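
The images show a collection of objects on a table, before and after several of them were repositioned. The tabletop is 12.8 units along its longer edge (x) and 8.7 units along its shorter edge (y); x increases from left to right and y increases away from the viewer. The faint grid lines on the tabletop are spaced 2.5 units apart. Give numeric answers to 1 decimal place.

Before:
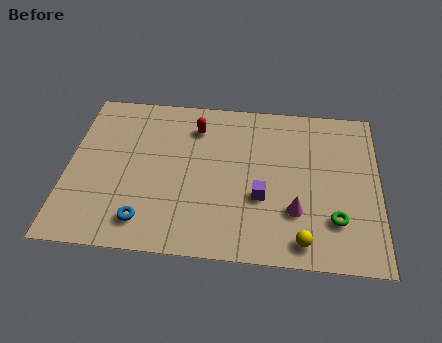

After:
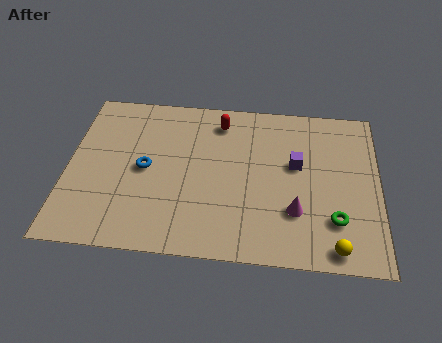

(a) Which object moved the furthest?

the blue torus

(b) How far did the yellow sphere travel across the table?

1.3

The yellow sphere moved from about (9.7, 1.1) to (11.0, 0.9), a distance of √(1.3² + 0.2²) ≈ 1.3.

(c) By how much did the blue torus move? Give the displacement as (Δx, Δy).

(-0.1, 2.8)

The blue torus was at about (3.3, 1.5) and moved to about (3.2, 4.3).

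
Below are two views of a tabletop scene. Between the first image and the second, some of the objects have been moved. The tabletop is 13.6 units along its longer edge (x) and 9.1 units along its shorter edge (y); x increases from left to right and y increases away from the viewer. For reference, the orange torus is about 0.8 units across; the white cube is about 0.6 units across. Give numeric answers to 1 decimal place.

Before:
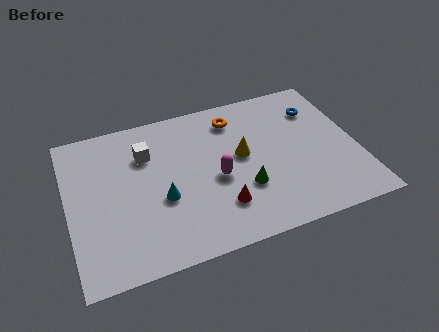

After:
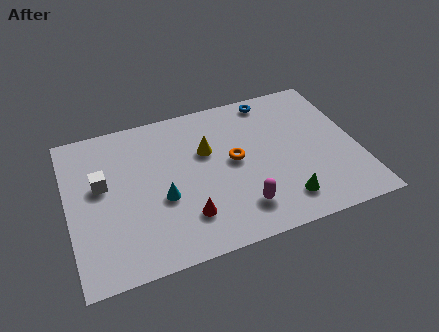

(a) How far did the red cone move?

1.6

From (6.9, 2.3) to (5.3, 2.2), the red cone covered √(1.6² + 0.1²) ≈ 1.6 units.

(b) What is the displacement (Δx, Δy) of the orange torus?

(-0.3, -2.6)

The orange torus was at about (8.1, 7.4) and moved to about (7.8, 4.8).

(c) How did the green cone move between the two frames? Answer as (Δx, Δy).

(1.7, -1.3)

The green cone was at about (8.1, 3.0) and moved to about (9.8, 1.7).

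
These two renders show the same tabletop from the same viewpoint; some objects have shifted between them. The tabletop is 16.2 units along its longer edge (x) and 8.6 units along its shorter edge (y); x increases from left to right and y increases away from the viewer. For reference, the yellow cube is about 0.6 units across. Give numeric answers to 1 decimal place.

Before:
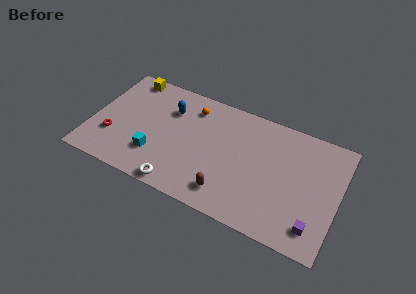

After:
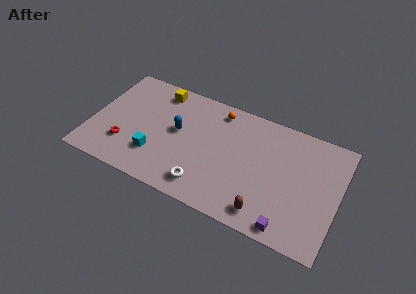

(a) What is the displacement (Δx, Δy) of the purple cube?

(-1.6, -0.7)

The purple cube was at about (14.9, 1.6) and moved to about (13.3, 0.9).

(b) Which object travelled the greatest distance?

the brown capsule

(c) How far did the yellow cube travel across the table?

2.1

The yellow cube was near (1.9, 7.7) before and (4.0, 7.4) after, so it travelled √(2.1² + 0.3²) ≈ 2.1 units.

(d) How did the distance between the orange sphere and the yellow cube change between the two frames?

-0.5

Before: roughly 4.5 units apart; after: 4.0. That's 0.5 units closer together.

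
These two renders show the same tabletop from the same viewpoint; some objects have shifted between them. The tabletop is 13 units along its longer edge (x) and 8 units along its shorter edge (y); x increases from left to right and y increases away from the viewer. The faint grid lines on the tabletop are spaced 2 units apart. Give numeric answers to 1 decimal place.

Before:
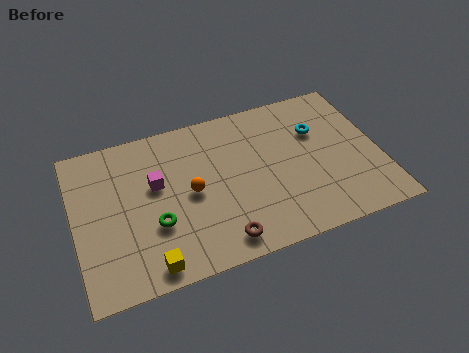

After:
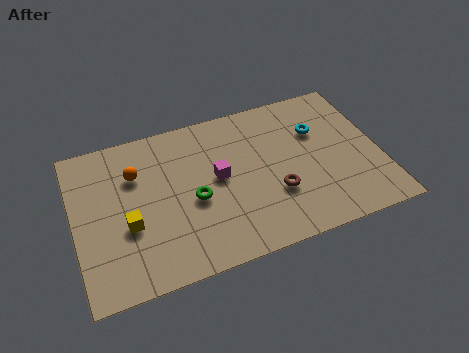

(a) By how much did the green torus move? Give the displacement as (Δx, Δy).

(1.7, 0.7)

The green torus was at about (3.3, 2.8) and moved to about (5.0, 3.5).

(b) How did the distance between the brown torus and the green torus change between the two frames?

+0.4

Before: roughly 3.1 units apart; after: 3.5. That's 0.4 units further apart.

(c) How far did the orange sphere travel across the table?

2.8

From (4.9, 3.9) to (2.7, 5.6), the orange sphere covered √(2.2² + 1.7²) ≈ 2.8 units.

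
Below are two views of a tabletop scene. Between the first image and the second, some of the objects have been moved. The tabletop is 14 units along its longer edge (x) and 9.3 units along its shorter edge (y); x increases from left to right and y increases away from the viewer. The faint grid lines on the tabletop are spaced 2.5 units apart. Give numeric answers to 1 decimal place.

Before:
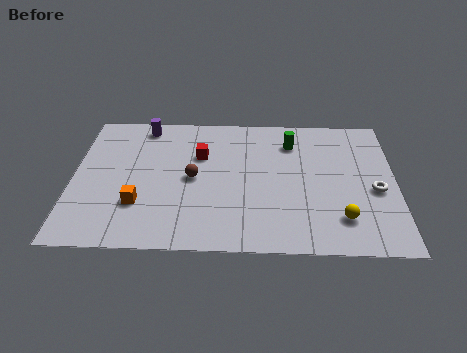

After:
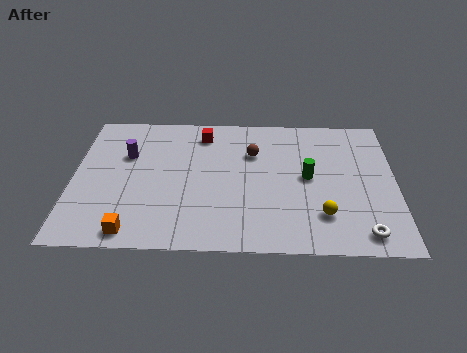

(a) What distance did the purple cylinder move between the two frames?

2.2

The purple cylinder moved from about (3.0, 8.2) to (2.3, 6.1), a distance of √(0.7² + 2.1²) ≈ 2.2.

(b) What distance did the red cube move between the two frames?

1.5

The red cube was near (5.5, 6.2) before and (5.6, 7.7) after, so it travelled √(0.1² + 1.5²) ≈ 1.5 units.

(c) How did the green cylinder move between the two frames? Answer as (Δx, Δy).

(0.7, -2.4)

The green cylinder was at about (9.5, 7.2) and moved to about (10.2, 4.8).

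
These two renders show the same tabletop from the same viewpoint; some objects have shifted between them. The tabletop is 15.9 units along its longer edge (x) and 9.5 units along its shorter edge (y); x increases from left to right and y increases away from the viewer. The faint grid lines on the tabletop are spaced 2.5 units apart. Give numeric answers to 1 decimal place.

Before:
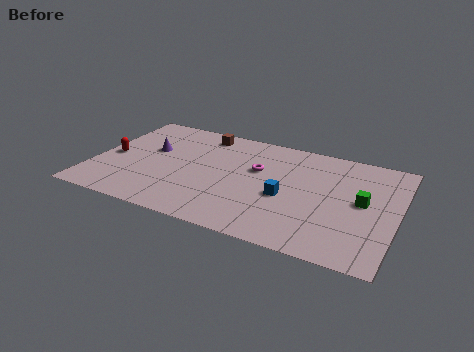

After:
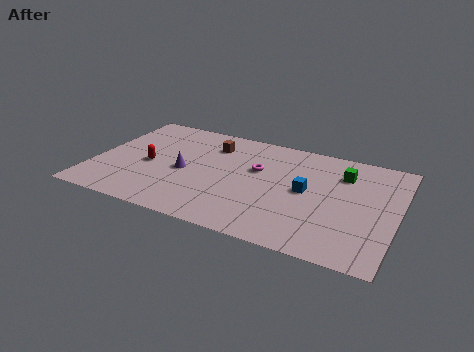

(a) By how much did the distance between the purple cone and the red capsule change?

-0.4

Before: roughly 2.3 units apart; after: 1.9. That's 0.4 units closer together.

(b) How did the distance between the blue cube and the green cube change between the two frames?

-1.2

The distance was about 4.0 in the first image and 2.8 in the second, so they moved 1.2 units closer together.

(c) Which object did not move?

the magenta torus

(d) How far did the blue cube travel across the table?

1.3

The blue cube was near (10.2, 4.0) before and (11.2, 4.9) after, so it travelled √(1.0² + 0.9²) ≈ 1.3 units.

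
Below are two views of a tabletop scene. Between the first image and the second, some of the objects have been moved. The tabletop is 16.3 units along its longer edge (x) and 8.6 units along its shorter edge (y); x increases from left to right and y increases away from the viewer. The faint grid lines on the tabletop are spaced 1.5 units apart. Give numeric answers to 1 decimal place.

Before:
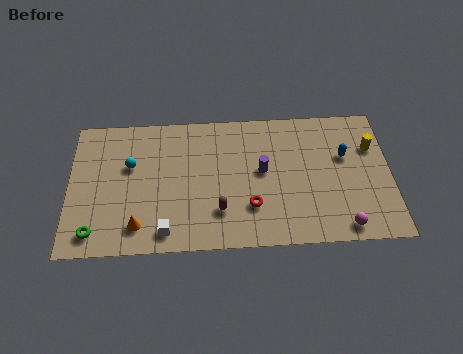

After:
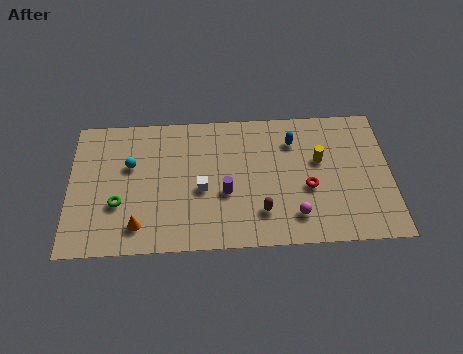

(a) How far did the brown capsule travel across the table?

2.1

The brown capsule moved from about (7.6, 2.3) to (9.7, 2.1), a distance of √(2.1² + 0.2²) ≈ 2.1.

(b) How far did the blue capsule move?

2.8

The blue capsule moved from about (14.0, 5.4) to (11.4, 6.5), a distance of √(2.6² + 1.1²) ≈ 2.8.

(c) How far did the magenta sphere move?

2.5

The magenta sphere moved from about (13.8, 1.0) to (11.4, 1.8), a distance of √(2.4² + 0.8²) ≈ 2.5.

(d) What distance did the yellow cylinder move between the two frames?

2.8

The yellow cylinder was near (15.4, 5.9) before and (12.7, 5.2) after, so it travelled √(2.7² + 0.7²) ≈ 2.8 units.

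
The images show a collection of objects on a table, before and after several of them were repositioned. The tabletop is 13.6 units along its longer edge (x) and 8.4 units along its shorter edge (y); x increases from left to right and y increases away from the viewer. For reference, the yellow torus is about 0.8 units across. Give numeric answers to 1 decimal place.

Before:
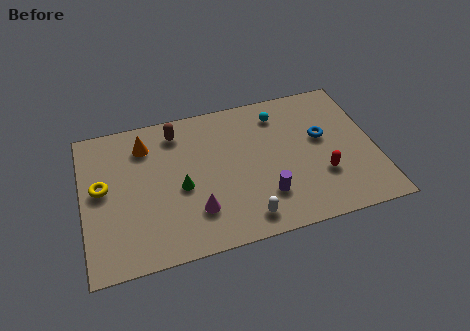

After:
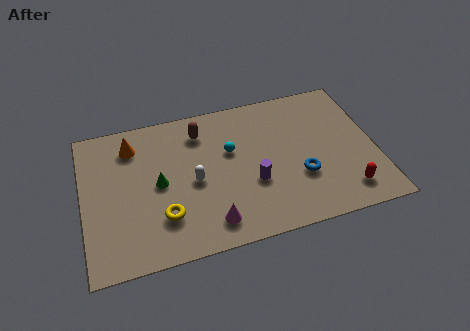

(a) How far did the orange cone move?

0.6

From (3.0, 6.6) to (2.4, 6.7), the orange cone covered √(0.6² + 0.1²) ≈ 0.6 units.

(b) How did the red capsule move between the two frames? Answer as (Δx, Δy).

(1.0, -1.2)

From the two frames, the red capsule sits at roughly (11.0, 2.7) before and (12.0, 1.5) after.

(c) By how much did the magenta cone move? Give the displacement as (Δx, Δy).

(0.6, -0.8)

From the two frames, the magenta cone sits at roughly (5.1, 2.2) before and (5.7, 1.4) after.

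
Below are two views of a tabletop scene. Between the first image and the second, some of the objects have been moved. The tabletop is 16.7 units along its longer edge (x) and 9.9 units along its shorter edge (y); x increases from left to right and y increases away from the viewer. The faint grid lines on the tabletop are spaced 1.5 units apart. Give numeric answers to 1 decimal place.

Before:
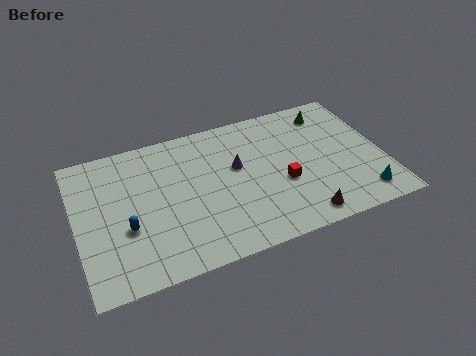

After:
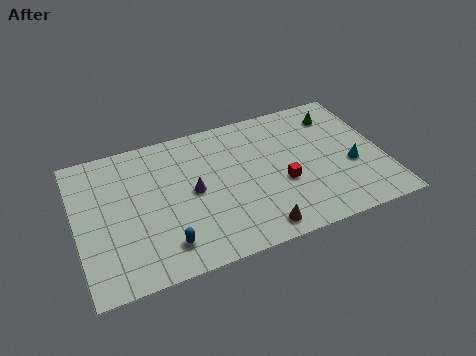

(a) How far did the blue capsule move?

2.6

The blue capsule moved from about (2.6, 3.7) to (4.5, 1.9), a distance of √(1.9² + 1.8²) ≈ 2.6.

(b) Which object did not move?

the red cube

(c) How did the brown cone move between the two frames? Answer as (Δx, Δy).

(-2.4, 0.0)

The brown cone started near (11.8, 1.2) and ended near (9.4, 1.2).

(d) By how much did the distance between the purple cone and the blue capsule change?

-3.0

The distance was about 6.6 in the first image and 3.6 in the second, so they moved 3.0 units closer together.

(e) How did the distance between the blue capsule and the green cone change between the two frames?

-0.7

They were about 12.4 units apart before and 11.7 after — 0.7 units closer together.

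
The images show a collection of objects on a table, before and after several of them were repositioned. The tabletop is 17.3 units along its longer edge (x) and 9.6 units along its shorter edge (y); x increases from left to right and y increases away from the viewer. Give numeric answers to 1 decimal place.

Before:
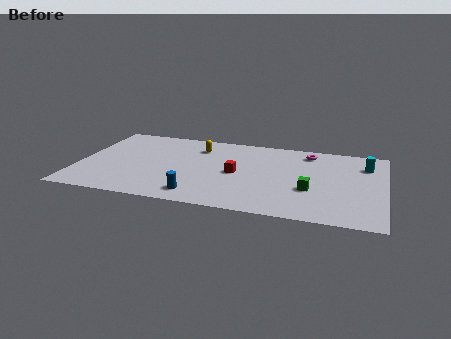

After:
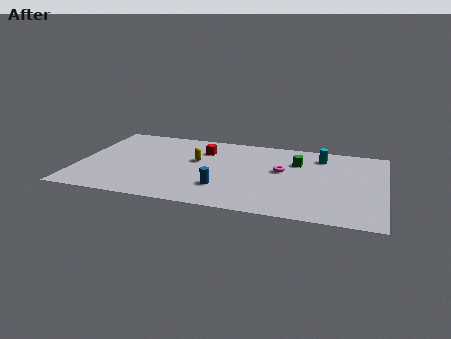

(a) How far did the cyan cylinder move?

2.7

The cyan cylinder moved from about (16.2, 7.2) to (13.6, 7.8), a distance of √(2.6² + 0.6²) ≈ 2.7.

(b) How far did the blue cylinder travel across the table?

1.7

The blue cylinder moved from about (7.0, 1.5) to (8.3, 2.6), a distance of √(1.3² + 1.1²) ≈ 1.7.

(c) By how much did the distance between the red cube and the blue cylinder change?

+1.0

They were about 3.7 units apart before and 4.7 after — 1.0 units further apart.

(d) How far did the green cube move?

3.4

The green cube was near (13.2, 3.5) before and (12.3, 6.8) after, so it travelled √(0.9² + 3.3²) ≈ 3.4 units.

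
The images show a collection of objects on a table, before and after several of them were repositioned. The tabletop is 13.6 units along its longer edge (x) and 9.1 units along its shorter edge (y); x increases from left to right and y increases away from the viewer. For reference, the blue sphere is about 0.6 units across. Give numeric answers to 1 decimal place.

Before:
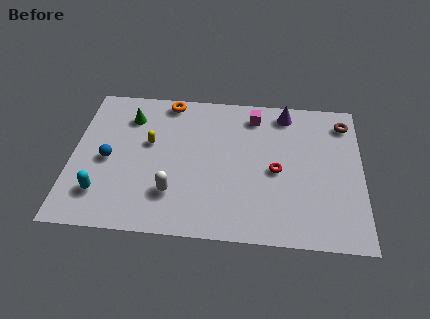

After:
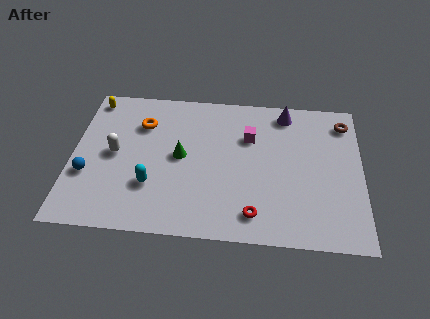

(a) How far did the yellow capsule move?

3.8

From (3.6, 5.4) to (0.8, 8.0), the yellow capsule covered √(2.8² + 2.6²) ≈ 3.8 units.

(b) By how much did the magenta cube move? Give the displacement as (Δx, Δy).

(-0.2, -1.4)

The magenta cube started near (8.5, 7.6) and ended near (8.3, 6.2).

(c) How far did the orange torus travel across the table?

2.0

The orange torus moved from about (4.4, 8.2) to (3.2, 6.6), a distance of √(1.2² + 1.6²) ≈ 2.0.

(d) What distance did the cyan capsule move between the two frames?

2.4

The cyan capsule was near (1.5, 2.1) before and (3.8, 2.8) after, so it travelled √(2.3² + 0.7²) ≈ 2.4 units.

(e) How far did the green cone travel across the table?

3.4

From (2.6, 7.0) to (5.1, 4.7), the green cone covered √(2.5² + 2.3²) ≈ 3.4 units.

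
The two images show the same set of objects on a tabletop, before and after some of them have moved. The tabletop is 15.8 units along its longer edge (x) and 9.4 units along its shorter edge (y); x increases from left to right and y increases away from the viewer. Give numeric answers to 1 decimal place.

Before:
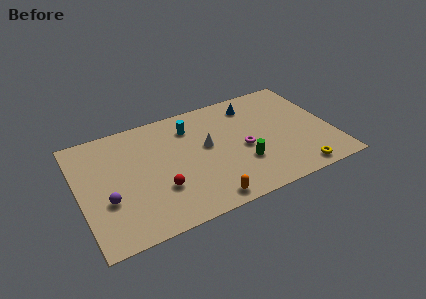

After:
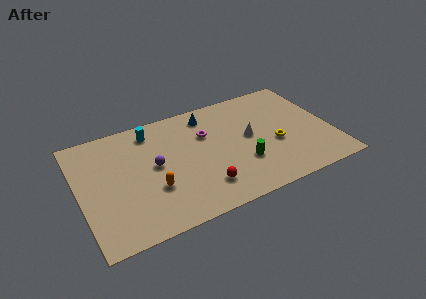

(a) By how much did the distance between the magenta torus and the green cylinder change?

+2.6

They were about 1.2 units apart before and 3.8 after — 2.6 units further apart.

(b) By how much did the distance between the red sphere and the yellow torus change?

-3.5

Before: roughly 8.6 units apart; after: 5.1. That's 3.5 units closer together.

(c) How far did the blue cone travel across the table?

2.8

The blue cone moved from about (11.2, 7.7) to (8.4, 7.9), a distance of √(2.8² + 0.2²) ≈ 2.8.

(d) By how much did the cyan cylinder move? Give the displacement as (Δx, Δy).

(-2.4, 0.6)

The cyan cylinder started near (7.2, 7.3) and ended near (4.8, 7.9).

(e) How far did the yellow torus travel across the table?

3.0

The yellow torus moved from about (13.2, 1.0) to (12.2, 3.8), a distance of √(1.0² + 2.8²) ≈ 3.0.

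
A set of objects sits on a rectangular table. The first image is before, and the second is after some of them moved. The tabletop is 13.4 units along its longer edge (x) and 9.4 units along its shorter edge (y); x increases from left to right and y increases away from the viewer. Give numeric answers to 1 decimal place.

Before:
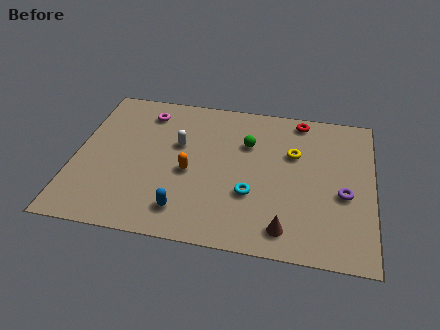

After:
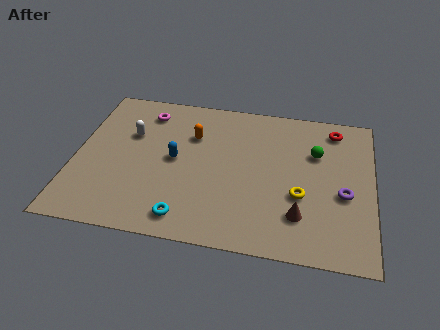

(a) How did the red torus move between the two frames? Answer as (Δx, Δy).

(1.6, -0.4)

From the two frames, the red torus sits at roughly (10.0, 8.4) before and (11.6, 8.0) after.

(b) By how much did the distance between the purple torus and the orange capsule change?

+0.5

The distance was about 6.9 in the first image and 7.4 in the second, so they moved 0.5 units further apart.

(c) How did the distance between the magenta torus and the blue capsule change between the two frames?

-3.1

They were about 6.4 units apart before and 3.3 after — 3.1 units closer together.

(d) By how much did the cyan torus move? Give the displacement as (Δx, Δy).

(-2.8, -1.9)

From the two frames, the cyan torus sits at roughly (8.0, 3.2) before and (5.2, 1.3) after.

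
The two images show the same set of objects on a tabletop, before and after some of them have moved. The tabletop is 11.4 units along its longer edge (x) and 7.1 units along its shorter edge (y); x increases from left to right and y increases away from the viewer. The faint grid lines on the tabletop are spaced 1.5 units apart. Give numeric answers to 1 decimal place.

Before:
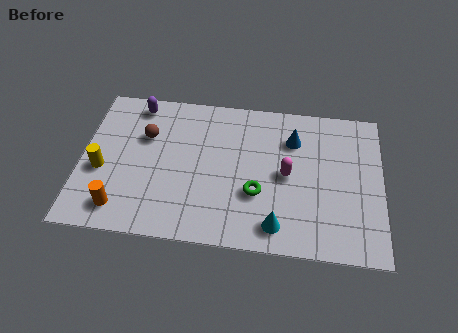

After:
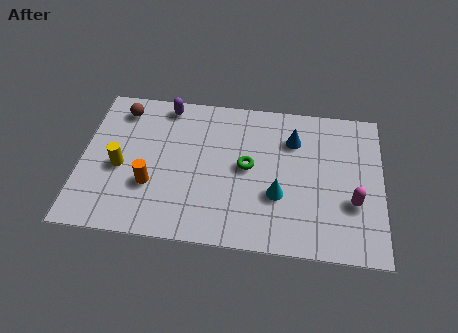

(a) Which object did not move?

the blue cone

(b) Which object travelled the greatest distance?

the magenta capsule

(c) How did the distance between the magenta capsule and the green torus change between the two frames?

+2.7

Before: roughly 1.5 units apart; after: 4.2. That's 2.7 units further apart.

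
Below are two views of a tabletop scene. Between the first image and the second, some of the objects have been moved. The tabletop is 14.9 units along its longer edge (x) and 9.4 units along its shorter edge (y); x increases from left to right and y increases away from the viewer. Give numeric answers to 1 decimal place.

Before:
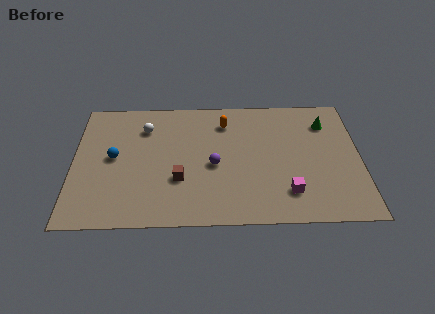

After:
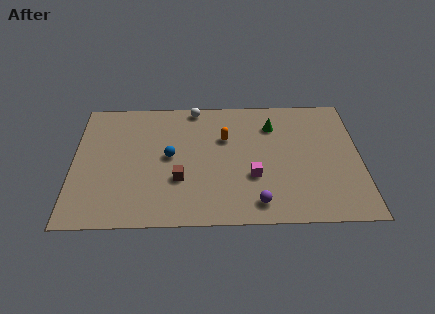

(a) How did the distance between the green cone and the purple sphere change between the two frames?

-0.8

Before: roughly 6.6 units apart; after: 5.8. That's 0.8 units closer together.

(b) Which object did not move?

the brown cube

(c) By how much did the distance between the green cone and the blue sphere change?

-5.5

The distance was about 11.3 in the first image and 5.8 in the second, so they moved 5.5 units closer together.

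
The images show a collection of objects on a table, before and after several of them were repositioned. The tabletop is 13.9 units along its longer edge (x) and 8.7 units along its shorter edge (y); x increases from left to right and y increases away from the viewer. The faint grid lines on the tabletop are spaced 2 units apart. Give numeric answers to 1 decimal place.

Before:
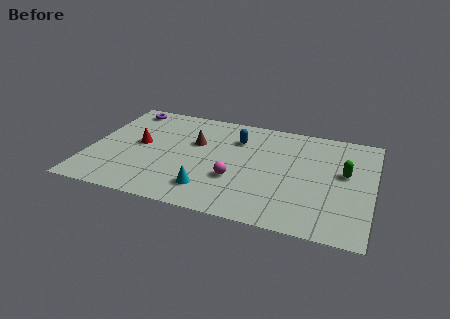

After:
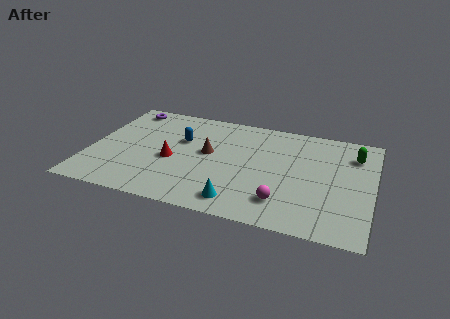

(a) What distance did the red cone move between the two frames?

1.9

The red cone was near (2.4, 4.6) before and (4.1, 3.7) after, so it travelled √(1.7² + 0.9²) ≈ 1.9 units.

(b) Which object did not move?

the purple torus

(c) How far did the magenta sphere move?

2.6

The magenta sphere was near (7.3, 3.0) before and (9.7, 1.9) after, so it travelled √(2.4² + 1.1²) ≈ 2.6 units.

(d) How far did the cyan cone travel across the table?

1.6

The cyan cone moved from about (6.1, 1.8) to (7.6, 1.3), a distance of √(1.5² + 0.5²) ≈ 1.6.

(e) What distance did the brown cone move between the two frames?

1.0

The brown cone moved from about (5.1, 5.5) to (5.8, 4.8), a distance of √(0.7² + 0.7²) ≈ 1.0.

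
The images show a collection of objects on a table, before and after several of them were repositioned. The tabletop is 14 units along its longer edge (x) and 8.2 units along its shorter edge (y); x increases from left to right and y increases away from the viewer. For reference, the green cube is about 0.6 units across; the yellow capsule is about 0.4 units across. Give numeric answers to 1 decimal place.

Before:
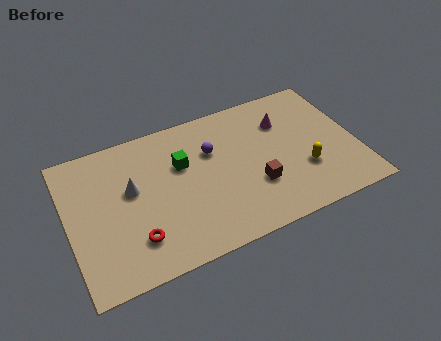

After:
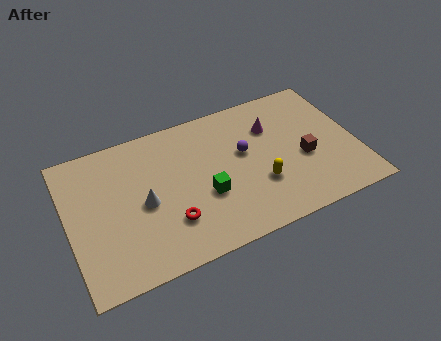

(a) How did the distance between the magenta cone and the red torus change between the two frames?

-2.2

Before: roughly 8.6 units apart; after: 6.4. That's 2.2 units closer together.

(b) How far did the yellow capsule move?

2.2

The yellow capsule was near (11.3, 2.7) before and (9.1, 2.7) after, so it travelled √(2.2² + 0.0²) ≈ 2.2 units.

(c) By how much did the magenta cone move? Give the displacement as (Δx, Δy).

(-0.6, -0.1)

From the two frames, the magenta cone sits at roughly (10.7, 5.9) before and (10.1, 5.8) after.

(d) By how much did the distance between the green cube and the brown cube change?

+0.7

Before: roughly 4.2 units apart; after: 4.9. That's 0.7 units further apart.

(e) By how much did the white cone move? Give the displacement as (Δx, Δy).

(0.5, -1.0)

From the two frames, the white cone sits at roughly (3.1, 4.8) before and (3.6, 3.8) after.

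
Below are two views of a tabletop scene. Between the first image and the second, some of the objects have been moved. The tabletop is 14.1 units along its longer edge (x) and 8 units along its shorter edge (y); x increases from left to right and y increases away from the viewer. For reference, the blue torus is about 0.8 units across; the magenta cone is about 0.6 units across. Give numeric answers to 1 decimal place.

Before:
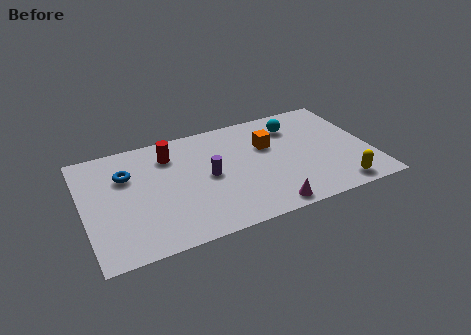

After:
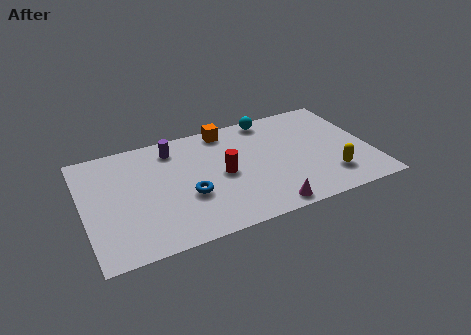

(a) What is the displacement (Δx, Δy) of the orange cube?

(-1.9, 1.9)

The orange cube started near (9.2, 5.2) and ended near (7.3, 7.1).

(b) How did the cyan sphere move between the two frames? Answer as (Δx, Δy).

(-1.1, 1.0)

The cyan sphere started near (10.6, 6.2) and ended near (9.5, 7.2).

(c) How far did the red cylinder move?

3.3

The red cylinder moved from about (4.4, 6.2) to (6.8, 3.9), a distance of √(2.4² + 2.3²) ≈ 3.3.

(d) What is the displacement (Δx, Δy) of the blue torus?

(2.8, -2.5)

From the two frames, the blue torus sits at roughly (2.2, 5.5) before and (5.0, 3.0) after.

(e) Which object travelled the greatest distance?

the blue torus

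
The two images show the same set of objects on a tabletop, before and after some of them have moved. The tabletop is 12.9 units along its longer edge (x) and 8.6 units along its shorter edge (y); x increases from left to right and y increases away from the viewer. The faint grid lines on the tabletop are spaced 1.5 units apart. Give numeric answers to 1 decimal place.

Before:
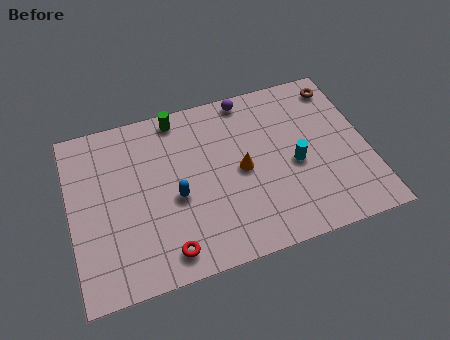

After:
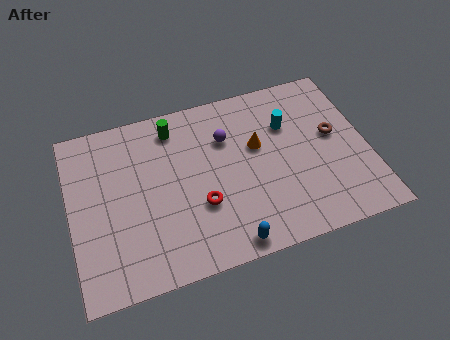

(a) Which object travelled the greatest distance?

the blue capsule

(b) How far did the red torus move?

2.4

The red torus moved from about (3.9, 1.2) to (5.5, 3.0), a distance of √(1.6² + 1.8²) ≈ 2.4.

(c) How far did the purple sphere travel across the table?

2.1

From (8.0, 7.8) to (6.9, 6.0), the purple sphere covered √(1.1² + 1.8²) ≈ 2.1 units.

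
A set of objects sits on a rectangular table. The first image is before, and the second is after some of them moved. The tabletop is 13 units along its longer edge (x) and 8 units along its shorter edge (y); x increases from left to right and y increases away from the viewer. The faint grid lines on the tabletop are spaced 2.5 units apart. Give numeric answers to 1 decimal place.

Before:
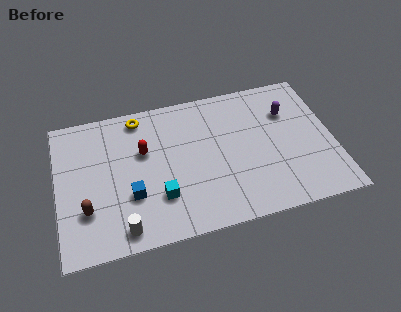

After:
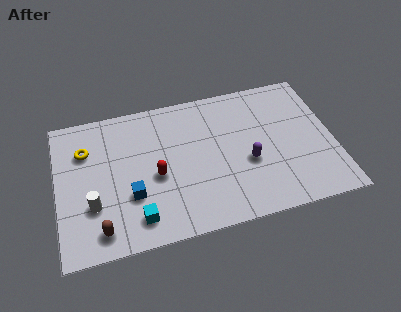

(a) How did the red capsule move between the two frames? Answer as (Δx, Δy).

(0.5, -1.5)

From the two frames, the red capsule sits at roughly (4.1, 5.0) before and (4.6, 3.5) after.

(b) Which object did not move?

the blue cube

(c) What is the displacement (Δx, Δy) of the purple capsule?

(-2.1, -2.4)

The purple capsule started near (11.0, 5.6) and ended near (8.9, 3.2).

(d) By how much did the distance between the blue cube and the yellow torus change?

-0.7

Before: roughly 4.3 units apart; after: 3.6. That's 0.7 units closer together.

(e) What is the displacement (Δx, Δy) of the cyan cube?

(-1.1, -0.9)

The cyan cube was at about (4.7, 2.3) and moved to about (3.6, 1.4).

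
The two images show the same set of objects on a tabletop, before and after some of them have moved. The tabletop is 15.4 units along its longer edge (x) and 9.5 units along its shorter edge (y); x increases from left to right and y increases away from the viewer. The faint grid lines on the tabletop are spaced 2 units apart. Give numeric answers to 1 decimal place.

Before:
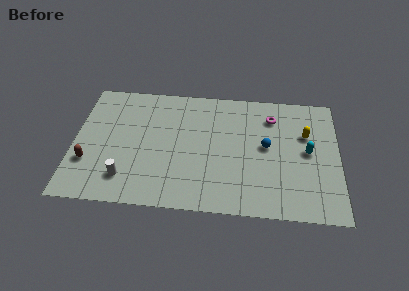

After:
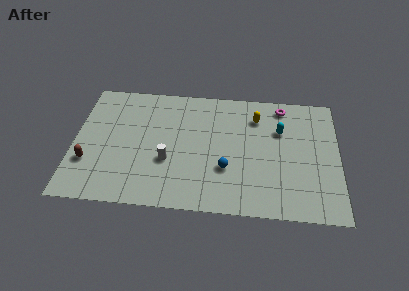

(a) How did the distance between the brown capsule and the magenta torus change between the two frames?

+0.9

The distance was about 11.5 in the first image and 12.4 in the second, so they moved 0.9 units further apart.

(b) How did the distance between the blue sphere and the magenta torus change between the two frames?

+3.7

Before: roughly 2.3 units apart; after: 6.0. That's 3.7 units further apart.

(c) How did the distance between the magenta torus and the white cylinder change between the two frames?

-1.8

They were about 10.0 units apart before and 8.2 after — 1.8 units closer together.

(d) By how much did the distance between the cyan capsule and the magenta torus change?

-1.4

They were about 3.3 units apart before and 1.9 after — 1.4 units closer together.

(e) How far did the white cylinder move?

2.8

The white cylinder was near (3.1, 2.0) before and (5.5, 3.5) after, so it travelled √(2.4² + 1.5²) ≈ 2.8 units.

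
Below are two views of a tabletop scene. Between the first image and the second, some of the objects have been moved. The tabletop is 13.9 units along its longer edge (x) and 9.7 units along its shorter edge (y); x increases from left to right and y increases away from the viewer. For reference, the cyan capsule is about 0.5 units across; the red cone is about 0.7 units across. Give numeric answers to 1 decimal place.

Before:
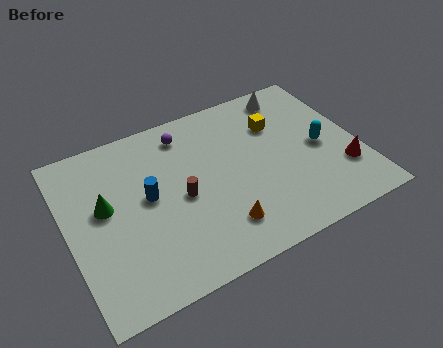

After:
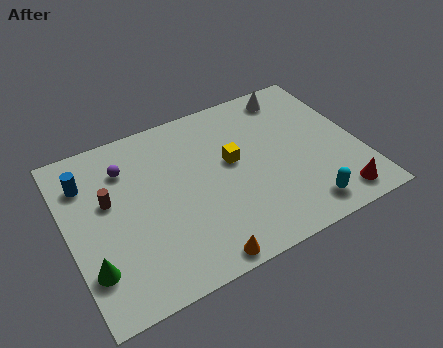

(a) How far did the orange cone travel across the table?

1.8

The orange cone was near (6.8, 2.1) before and (5.6, 0.8) after, so it travelled √(1.2² + 1.3²) ≈ 1.8 units.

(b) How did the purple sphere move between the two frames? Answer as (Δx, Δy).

(-3.0, -0.8)

The purple sphere was at about (6.0, 8.1) and moved to about (3.0, 7.3).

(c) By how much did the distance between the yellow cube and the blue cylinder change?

+0.3

The distance was about 6.7 in the first image and 7.0 in the second, so they moved 0.3 units further apart.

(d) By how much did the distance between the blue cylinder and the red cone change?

+3.3

They were about 9.4 units apart before and 12.7 after — 3.3 units further apart.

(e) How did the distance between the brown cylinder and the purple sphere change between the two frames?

-1.9

They were about 3.7 units apart before and 1.8 after — 1.9 units closer together.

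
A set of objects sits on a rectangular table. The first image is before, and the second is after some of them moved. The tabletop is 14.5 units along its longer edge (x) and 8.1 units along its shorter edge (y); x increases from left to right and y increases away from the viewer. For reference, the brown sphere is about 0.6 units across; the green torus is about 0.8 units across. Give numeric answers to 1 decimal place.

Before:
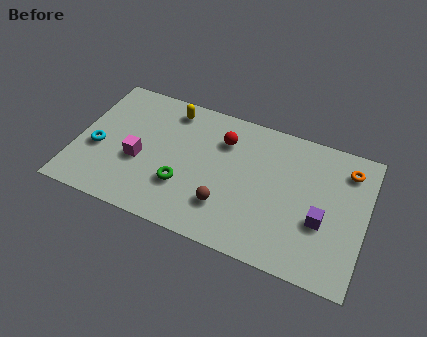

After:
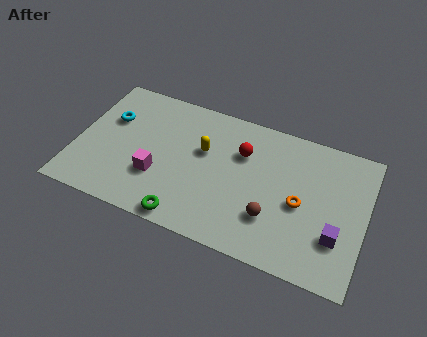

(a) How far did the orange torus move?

3.5

The orange torus was near (13.4, 6.5) before and (11.3, 3.7) after, so it travelled √(2.1² + 2.8²) ≈ 3.5 units.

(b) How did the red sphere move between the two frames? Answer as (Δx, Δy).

(1.0, -0.4)

From the two frames, the red sphere sits at roughly (7.2, 6.0) before and (8.2, 5.6) after.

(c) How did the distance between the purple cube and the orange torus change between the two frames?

-1.3

The distance was about 3.5 in the first image and 2.2 in the second, so they moved 1.3 units closer together.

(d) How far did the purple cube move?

1.0

From (12.4, 3.1) to (13.2, 2.5), the purple cube covered √(0.8² + 0.6²) ≈ 1.0 units.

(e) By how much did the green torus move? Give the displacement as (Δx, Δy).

(0.4, -1.8)

The green torus was at about (5.5, 2.6) and moved to about (5.9, 0.8).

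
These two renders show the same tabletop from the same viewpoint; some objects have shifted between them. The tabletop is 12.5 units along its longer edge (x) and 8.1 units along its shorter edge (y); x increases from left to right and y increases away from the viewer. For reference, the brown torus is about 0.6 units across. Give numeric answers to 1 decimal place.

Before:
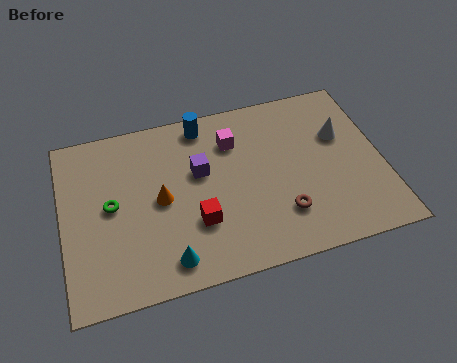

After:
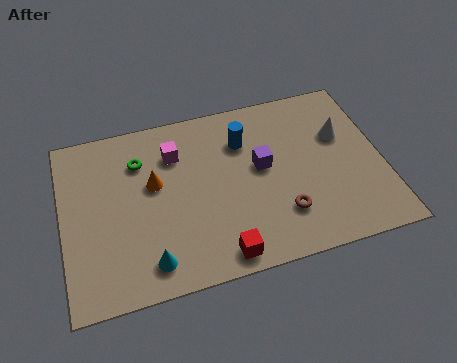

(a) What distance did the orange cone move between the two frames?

0.8

The orange cone moved from about (3.8, 4.0) to (3.6, 4.8), a distance of √(0.2² + 0.8²) ≈ 0.8.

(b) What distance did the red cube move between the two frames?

1.9

From (5.1, 2.6) to (5.9, 0.9), the red cube covered √(0.8² + 1.7²) ≈ 1.9 units.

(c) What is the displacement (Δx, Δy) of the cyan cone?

(-0.7, 0.1)

From the two frames, the cyan cone sits at roughly (3.9, 1.2) before and (3.2, 1.3) after.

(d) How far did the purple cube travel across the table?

2.4

The purple cube moved from about (5.4, 4.9) to (7.8, 4.5), a distance of √(2.4² + 0.4²) ≈ 2.4.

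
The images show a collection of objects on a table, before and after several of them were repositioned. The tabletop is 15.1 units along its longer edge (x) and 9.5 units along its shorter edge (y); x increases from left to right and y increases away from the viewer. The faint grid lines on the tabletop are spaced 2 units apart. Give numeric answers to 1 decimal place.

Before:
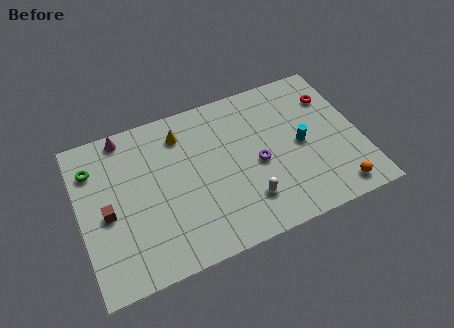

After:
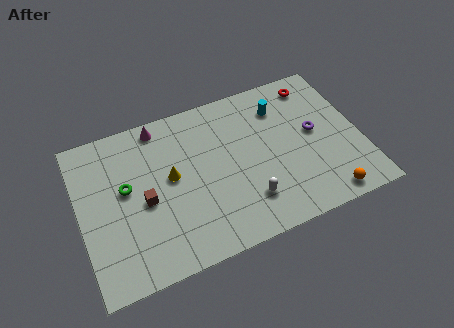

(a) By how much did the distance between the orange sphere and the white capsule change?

-0.5

The distance was about 4.8 in the first image and 4.3 in the second, so they moved 0.5 units closer together.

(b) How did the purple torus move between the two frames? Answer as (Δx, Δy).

(3.2, 0.8)

From the two frames, the purple torus sits at roughly (9.5, 4.3) before and (12.7, 5.1) after.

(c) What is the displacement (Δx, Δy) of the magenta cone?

(1.9, -0.1)

The magenta cone started near (2.7, 8.6) and ended near (4.6, 8.5).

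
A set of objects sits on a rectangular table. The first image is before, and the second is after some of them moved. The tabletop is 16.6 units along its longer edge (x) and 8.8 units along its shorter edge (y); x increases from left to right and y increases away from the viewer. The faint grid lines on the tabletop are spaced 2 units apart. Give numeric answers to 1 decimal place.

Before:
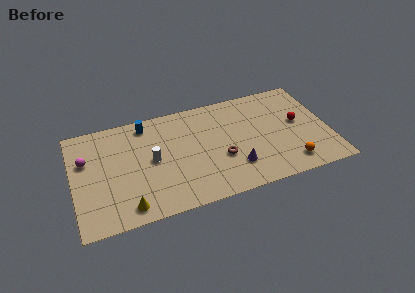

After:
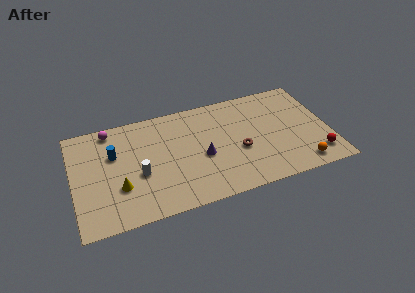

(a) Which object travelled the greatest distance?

the red sphere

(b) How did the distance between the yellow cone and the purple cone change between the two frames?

-1.6

The distance was about 7.1 in the first image and 5.5 in the second, so they moved 1.6 units closer together.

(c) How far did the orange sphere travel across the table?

0.8

The orange sphere moved from about (13.8, 1.5) to (14.5, 1.2), a distance of √(0.7² + 0.3²) ≈ 0.8.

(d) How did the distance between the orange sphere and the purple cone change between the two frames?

+3.1

Before: roughly 3.6 units apart; after: 6.7. That's 3.1 units further apart.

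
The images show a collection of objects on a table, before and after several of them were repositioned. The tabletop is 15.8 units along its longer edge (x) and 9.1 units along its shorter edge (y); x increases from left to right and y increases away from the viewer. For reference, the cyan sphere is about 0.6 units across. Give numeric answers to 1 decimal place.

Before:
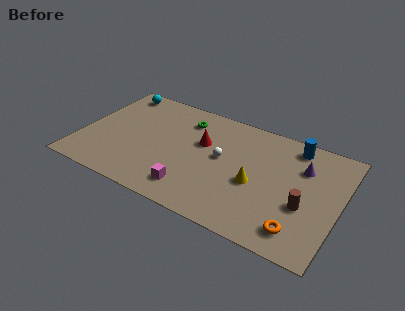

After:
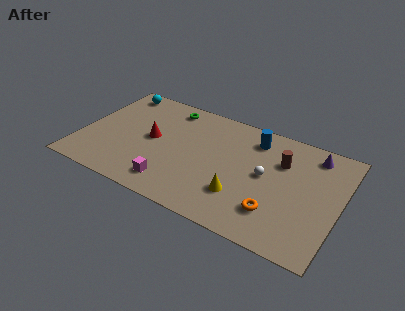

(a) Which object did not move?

the cyan sphere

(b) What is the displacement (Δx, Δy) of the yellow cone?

(-0.7, -1.3)

From the two frames, the yellow cone sits at roughly (10.8, 3.9) before and (10.1, 2.6) after.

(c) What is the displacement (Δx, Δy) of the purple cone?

(0.5, 1.3)

The purple cone started near (13.4, 6.4) and ended near (13.9, 7.7).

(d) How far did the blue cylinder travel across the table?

2.5

The blue cylinder was near (12.7, 7.9) before and (10.3, 7.4) after, so it travelled √(2.4² + 0.5²) ≈ 2.5 units.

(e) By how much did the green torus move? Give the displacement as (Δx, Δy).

(-1.1, 0.6)

From the two frames, the green torus sits at roughly (6.0, 7.2) before and (4.9, 7.8) after.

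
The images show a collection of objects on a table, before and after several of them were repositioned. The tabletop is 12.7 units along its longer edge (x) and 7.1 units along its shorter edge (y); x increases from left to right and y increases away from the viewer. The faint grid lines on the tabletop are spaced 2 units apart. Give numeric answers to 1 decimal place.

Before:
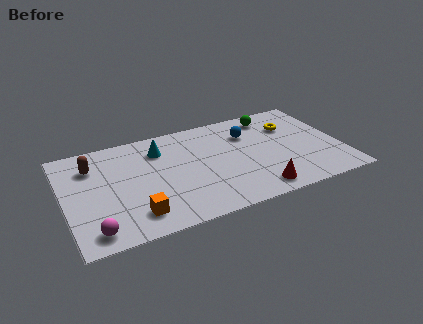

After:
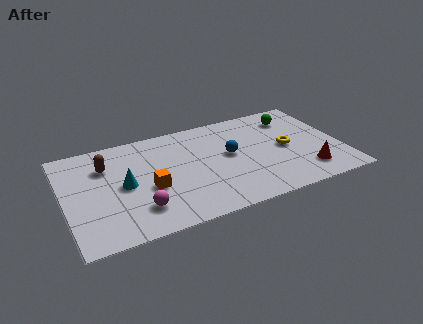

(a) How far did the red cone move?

2.5

The red cone was near (8.5, 1.0) before and (10.9, 1.5) after, so it travelled √(2.4² + 0.5²) ≈ 2.5 units.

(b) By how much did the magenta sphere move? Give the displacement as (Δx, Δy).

(2.1, 0.7)

The magenta sphere started near (1.1, 1.0) and ended near (3.2, 1.7).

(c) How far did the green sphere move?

1.1

From (9.8, 6.0) to (10.8, 5.6), the green sphere covered √(1.0² + 0.4²) ≈ 1.1 units.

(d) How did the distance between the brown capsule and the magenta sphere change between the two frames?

-0.7

Before: roughly 4.3 units apart; after: 3.6. That's 0.7 units closer together.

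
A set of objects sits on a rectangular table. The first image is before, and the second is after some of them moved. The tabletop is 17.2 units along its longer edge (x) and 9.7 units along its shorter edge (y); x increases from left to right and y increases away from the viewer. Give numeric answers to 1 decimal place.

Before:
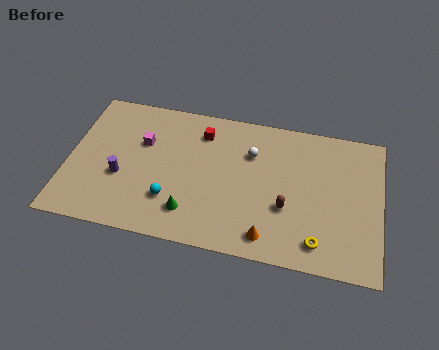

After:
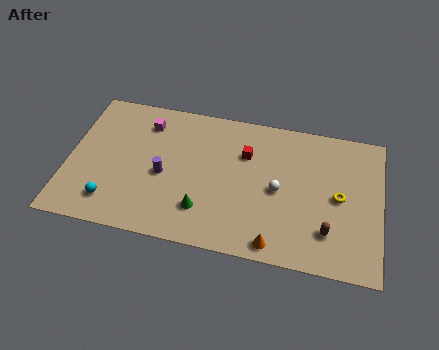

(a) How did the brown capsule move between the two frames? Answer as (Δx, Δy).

(2.3, -1.1)

The brown capsule was at about (12.1, 3.5) and moved to about (14.4, 2.4).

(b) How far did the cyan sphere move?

3.3

From (5.8, 2.7) to (2.6, 1.9), the cyan sphere covered √(3.2² + 0.8²) ≈ 3.3 units.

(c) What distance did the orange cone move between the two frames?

0.6

The orange cone moved from about (11.2, 1.4) to (11.6, 1.0), a distance of √(0.4² + 0.4²) ≈ 0.6.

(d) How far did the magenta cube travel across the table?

1.4

The magenta cube moved from about (4.0, 6.3) to (4.1, 7.7), a distance of √(0.1² + 1.4²) ≈ 1.4.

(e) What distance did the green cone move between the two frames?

0.8

From (6.9, 2.1) to (7.6, 2.4), the green cone covered √(0.7² + 0.3²) ≈ 0.8 units.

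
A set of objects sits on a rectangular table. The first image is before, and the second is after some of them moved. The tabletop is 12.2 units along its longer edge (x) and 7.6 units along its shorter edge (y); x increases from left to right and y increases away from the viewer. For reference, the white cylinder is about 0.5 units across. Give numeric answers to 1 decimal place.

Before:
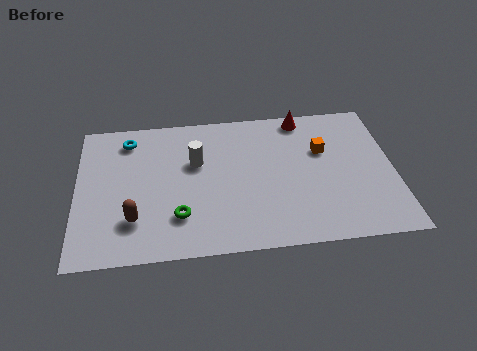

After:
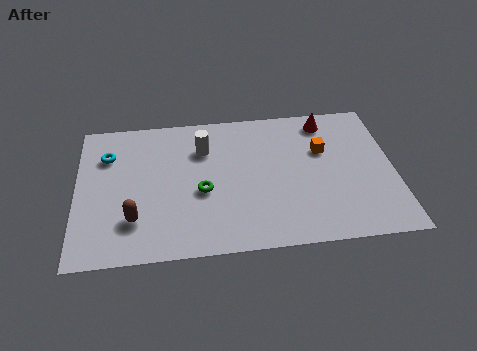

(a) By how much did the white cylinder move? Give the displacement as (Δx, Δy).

(0.3, 0.7)

The white cylinder was at about (4.6, 4.8) and moved to about (4.9, 5.5).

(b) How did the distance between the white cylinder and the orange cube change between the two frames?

-0.3

The distance was about 4.9 in the first image and 4.6 in the second, so they moved 0.3 units closer together.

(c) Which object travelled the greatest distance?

the green torus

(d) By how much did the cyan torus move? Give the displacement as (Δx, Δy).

(-0.8, -0.8)

The cyan torus started near (2.0, 6.3) and ended near (1.2, 5.5).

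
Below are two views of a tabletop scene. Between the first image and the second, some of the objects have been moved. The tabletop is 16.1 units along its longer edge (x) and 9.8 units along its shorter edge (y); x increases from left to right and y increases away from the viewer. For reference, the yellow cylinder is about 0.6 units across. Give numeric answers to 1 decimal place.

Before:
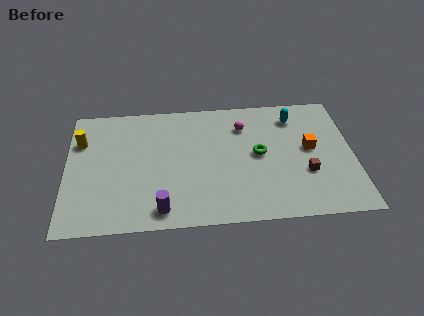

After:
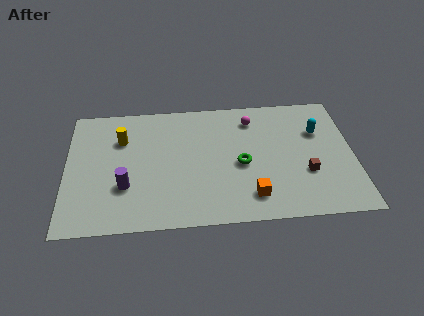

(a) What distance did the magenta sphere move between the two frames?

0.7

The magenta sphere was near (10.0, 7.4) before and (10.5, 7.9) after, so it travelled √(0.5² + 0.5²) ≈ 0.7 units.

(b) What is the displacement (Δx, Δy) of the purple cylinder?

(-2.0, 1.9)

From the two frames, the purple cylinder sits at roughly (5.3, 1.3) before and (3.3, 3.2) after.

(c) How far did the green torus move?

1.2

The green torus moved from about (10.8, 5.1) to (9.8, 4.4), a distance of √(1.0² + 0.7²) ≈ 1.2.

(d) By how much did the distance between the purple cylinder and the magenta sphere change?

+0.9

They were about 7.7 units apart before and 8.6 after — 0.9 units further apart.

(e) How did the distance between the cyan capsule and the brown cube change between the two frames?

-1.2

They were about 4.5 units apart before and 3.3 after — 1.2 units closer together.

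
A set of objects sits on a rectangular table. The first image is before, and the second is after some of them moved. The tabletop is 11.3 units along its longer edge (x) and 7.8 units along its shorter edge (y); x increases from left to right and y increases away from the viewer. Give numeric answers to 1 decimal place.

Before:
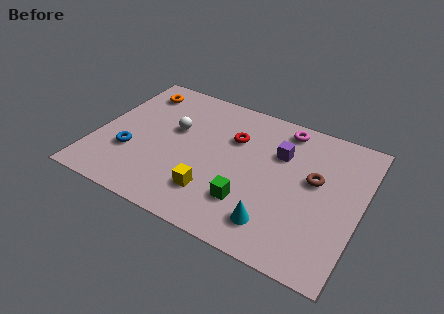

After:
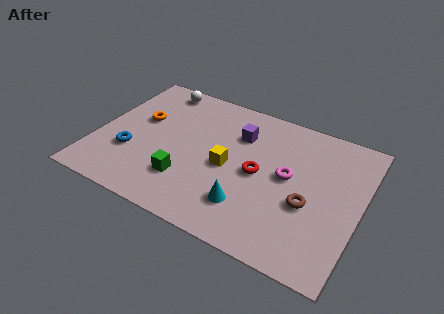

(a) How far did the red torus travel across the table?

2.0

The red torus moved from about (5.7, 5.3) to (7.0, 3.8), a distance of √(1.3² + 1.5²) ≈ 2.0.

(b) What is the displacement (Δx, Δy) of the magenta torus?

(0.5, -2.6)

The magenta torus started near (7.7, 6.8) and ended near (8.2, 4.2).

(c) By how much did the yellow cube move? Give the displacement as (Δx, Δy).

(0.4, 1.7)

The yellow cube was at about (5.3, 1.9) and moved to about (5.7, 3.6).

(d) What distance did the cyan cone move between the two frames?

1.3

The cyan cone moved from about (8.0, 1.5) to (6.8, 1.9), a distance of √(1.2² + 0.4²) ≈ 1.3.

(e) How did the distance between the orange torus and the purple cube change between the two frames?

-2.2

Before: roughly 6.5 units apart; after: 4.3. That's 2.2 units closer together.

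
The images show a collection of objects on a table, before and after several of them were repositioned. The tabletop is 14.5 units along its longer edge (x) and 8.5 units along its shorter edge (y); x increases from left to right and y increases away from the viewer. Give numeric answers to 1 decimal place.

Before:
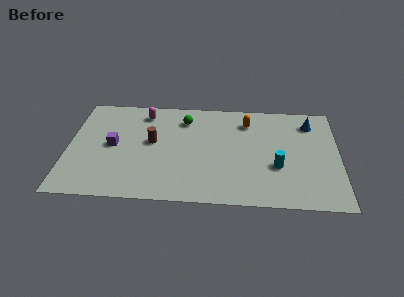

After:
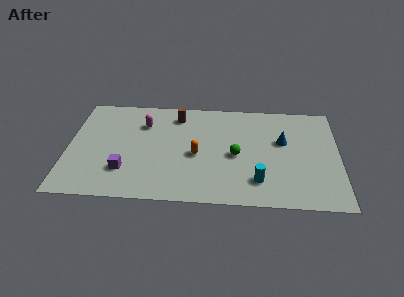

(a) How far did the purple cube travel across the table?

2.1

The purple cube moved from about (2.4, 4.3) to (3.1, 2.3), a distance of √(0.7² + 2.0²) ≈ 2.1.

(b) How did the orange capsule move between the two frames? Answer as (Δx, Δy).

(-2.7, -2.9)

From the two frames, the orange capsule sits at roughly (9.6, 6.7) before and (6.9, 3.8) after.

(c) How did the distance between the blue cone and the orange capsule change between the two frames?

+1.4

The distance was about 3.4 in the first image and 4.8 in the second, so they moved 1.4 units further apart.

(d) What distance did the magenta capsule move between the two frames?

0.9

From (4.0, 7.1) to (4.0, 6.2), the magenta capsule covered √(0.0² + 0.9²) ≈ 0.9 units.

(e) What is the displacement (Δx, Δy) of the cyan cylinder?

(-1.0, -1.2)

From the two frames, the cyan cylinder sits at roughly (11.2, 3.1) before and (10.2, 1.9) after.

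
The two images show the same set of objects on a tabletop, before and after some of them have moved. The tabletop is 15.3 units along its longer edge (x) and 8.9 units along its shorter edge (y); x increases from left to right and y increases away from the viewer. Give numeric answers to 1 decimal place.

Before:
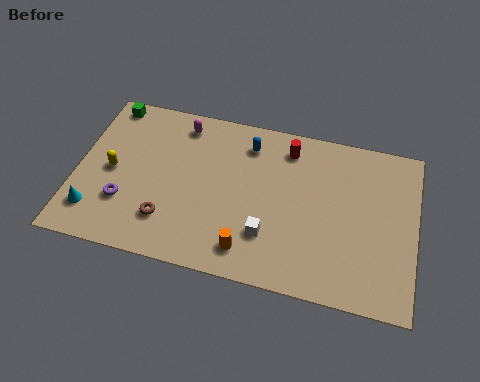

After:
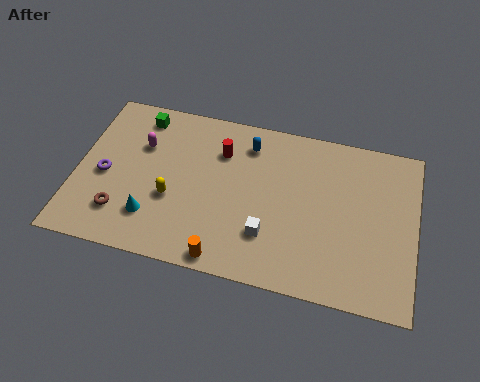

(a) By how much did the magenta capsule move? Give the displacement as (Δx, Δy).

(-1.7, -1.6)

The magenta capsule was at about (4.5, 7.6) and moved to about (2.8, 6.0).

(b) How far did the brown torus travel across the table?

2.1

The brown torus moved from about (4.3, 2.2) to (2.2, 2.1), a distance of √(2.1² + 0.1²) ≈ 2.1.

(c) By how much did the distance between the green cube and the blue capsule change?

-1.5

The distance was about 6.5 in the first image and 5.0 in the second, so they moved 1.5 units closer together.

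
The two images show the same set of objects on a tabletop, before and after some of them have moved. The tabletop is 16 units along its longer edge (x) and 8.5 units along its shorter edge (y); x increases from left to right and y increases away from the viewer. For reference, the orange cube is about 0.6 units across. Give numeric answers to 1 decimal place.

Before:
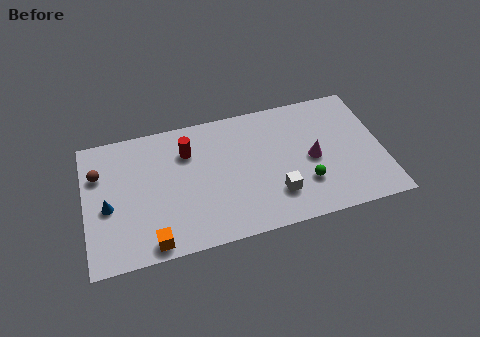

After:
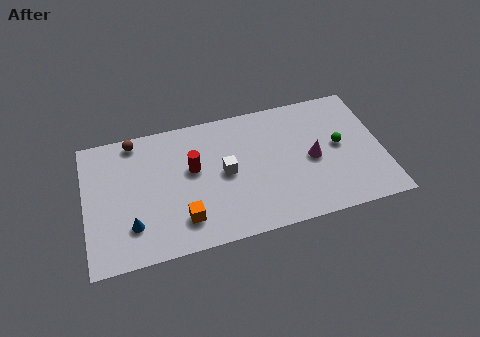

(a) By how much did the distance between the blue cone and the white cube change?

-3.5

They were about 9.0 units apart before and 5.5 after — 3.5 units closer together.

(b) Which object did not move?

the magenta cone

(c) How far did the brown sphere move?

2.6

From (0.8, 5.9) to (2.8, 7.6), the brown sphere covered √(2.0² + 1.7²) ≈ 2.6 units.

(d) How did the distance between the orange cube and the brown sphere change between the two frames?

+0.5

Before: roughly 5.6 units apart; after: 6.1. That's 0.5 units further apart.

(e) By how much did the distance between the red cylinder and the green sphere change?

+0.8

They were about 7.1 units apart before and 7.9 after — 0.8 units further apart.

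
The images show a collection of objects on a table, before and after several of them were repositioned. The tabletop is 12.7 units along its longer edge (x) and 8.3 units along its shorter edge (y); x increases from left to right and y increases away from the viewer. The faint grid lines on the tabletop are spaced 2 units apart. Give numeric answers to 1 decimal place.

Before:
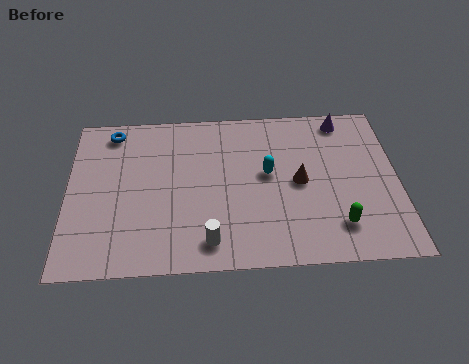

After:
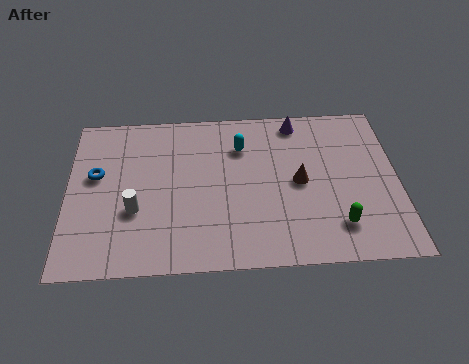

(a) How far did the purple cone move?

1.8

From (10.7, 7.3) to (8.9, 7.3), the purple cone covered √(1.8² + 0.0²) ≈ 1.8 units.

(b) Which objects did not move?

the green capsule and the brown cone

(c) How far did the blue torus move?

2.4

The blue torus was near (1.7, 7.2) before and (1.1, 4.9) after, so it travelled √(0.6² + 2.3²) ≈ 2.4 units.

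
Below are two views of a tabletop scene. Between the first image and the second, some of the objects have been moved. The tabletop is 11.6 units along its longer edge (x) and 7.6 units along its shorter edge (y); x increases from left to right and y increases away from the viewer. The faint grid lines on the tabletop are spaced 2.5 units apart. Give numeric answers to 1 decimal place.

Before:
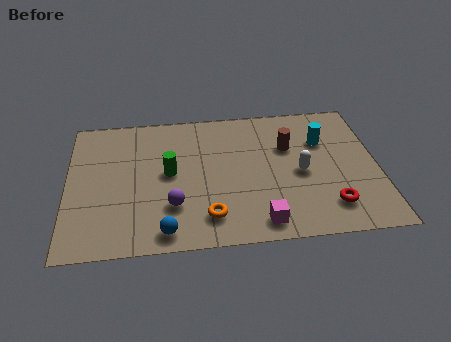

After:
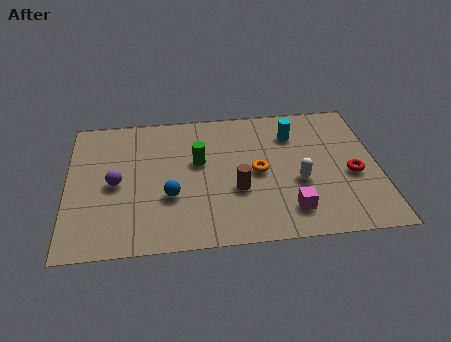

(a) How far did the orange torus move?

2.9

From (5.2, 1.5) to (7.1, 3.7), the orange torus covered √(1.9² + 2.2²) ≈ 2.9 units.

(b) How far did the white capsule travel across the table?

0.5

The white capsule was near (8.7, 3.5) before and (8.6, 3.0) after, so it travelled √(0.1² + 0.5²) ≈ 0.5 units.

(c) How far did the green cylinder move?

1.2

From (3.8, 4.0) to (4.9, 4.5), the green cylinder covered √(1.1² + 0.5²) ≈ 1.2 units.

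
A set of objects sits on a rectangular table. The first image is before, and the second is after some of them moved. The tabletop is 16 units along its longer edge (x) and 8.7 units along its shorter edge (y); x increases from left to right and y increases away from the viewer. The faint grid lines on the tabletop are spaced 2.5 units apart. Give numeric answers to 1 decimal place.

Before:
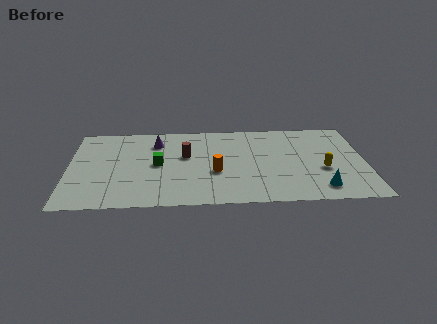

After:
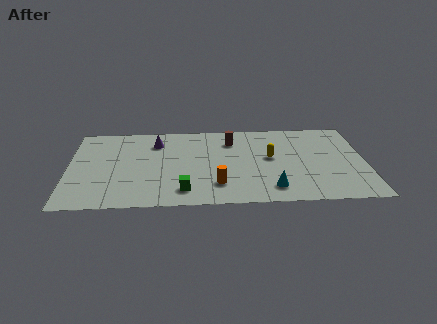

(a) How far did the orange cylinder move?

1.3

The orange cylinder moved from about (7.9, 3.4) to (8.0, 2.1), a distance of √(0.1² + 1.3²) ≈ 1.3.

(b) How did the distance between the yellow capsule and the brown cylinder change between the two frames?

-4.8

They were about 7.6 units apart before and 2.8 after — 4.8 units closer together.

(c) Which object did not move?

the purple cone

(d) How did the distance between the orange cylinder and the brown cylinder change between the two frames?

+2.3

They were about 2.4 units apart before and 4.7 after — 2.3 units further apart.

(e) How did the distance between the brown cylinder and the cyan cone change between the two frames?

-2.6

They were about 8.1 units apart before and 5.5 after — 2.6 units closer together.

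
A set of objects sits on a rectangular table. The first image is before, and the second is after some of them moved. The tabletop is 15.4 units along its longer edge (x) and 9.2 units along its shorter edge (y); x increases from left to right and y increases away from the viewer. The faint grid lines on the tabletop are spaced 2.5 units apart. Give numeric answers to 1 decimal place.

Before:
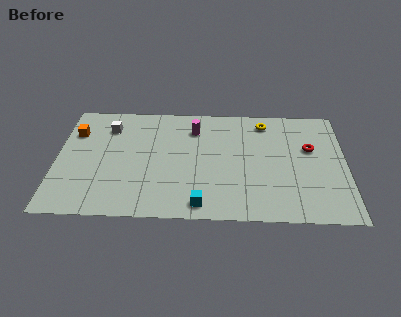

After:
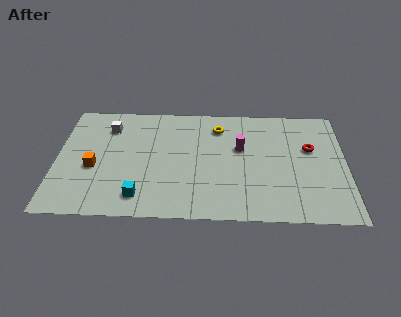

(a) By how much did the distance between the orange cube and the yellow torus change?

-2.8

They were about 10.3 units apart before and 7.5 after — 2.8 units closer together.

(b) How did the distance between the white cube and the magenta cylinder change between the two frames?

+2.7

The distance was about 4.6 in the first image and 7.3 in the second, so they moved 2.7 units further apart.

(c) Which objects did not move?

the red torus and the white cube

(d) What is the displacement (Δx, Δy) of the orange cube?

(1.1, -2.8)

From the two frames, the orange cube sits at roughly (0.9, 6.6) before and (2.0, 3.8) after.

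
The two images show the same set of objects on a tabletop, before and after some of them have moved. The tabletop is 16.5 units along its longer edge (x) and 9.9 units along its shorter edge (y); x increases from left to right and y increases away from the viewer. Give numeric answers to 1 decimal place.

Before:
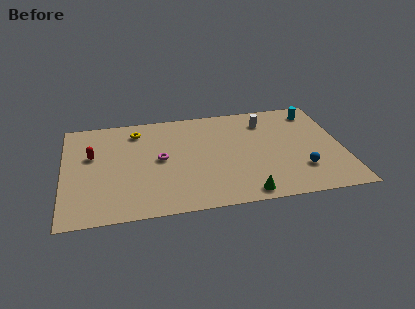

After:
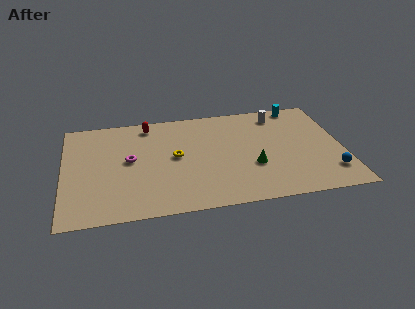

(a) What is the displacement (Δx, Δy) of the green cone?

(0.6, 2.5)

The green cone started near (10.5, 1.0) and ended near (11.1, 3.5).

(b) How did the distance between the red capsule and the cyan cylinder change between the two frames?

-4.5

They were about 13.6 units apart before and 9.1 after — 4.5 units closer together.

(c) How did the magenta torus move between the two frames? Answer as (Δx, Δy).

(-1.8, 0.2)

The magenta torus started near (5.7, 5.1) and ended near (3.9, 5.3).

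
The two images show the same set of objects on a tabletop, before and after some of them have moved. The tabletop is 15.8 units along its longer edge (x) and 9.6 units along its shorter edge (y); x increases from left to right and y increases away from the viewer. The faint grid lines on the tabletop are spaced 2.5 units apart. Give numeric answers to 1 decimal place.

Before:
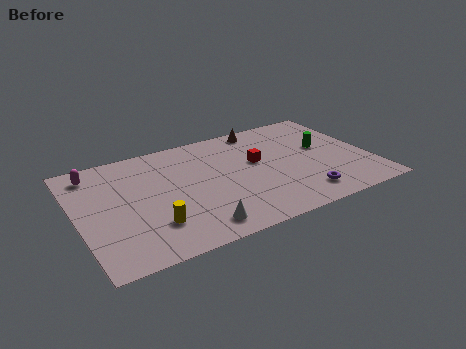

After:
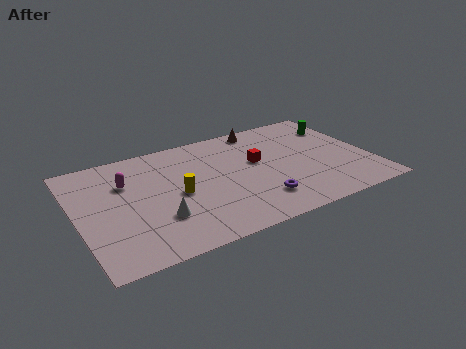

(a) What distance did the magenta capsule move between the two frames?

2.2

The magenta capsule moved from about (1.2, 8.1) to (2.8, 6.6), a distance of √(1.6² + 1.5²) ≈ 2.2.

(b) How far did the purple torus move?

2.4

From (11.7, 1.7) to (9.4, 2.2), the purple torus covered √(2.3² + 0.5²) ≈ 2.4 units.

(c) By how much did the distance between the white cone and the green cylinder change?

+2.8

Before: roughly 8.6 units apart; after: 11.4. That's 2.8 units further apart.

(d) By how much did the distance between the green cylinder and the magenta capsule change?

-0.7

The distance was about 12.6 in the first image and 11.9 in the second, so they moved 0.7 units closer together.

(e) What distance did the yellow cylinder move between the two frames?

2.6

The yellow cylinder moved from about (3.7, 2.5) to (5.3, 4.5), a distance of √(1.6² + 2.0²) ≈ 2.6.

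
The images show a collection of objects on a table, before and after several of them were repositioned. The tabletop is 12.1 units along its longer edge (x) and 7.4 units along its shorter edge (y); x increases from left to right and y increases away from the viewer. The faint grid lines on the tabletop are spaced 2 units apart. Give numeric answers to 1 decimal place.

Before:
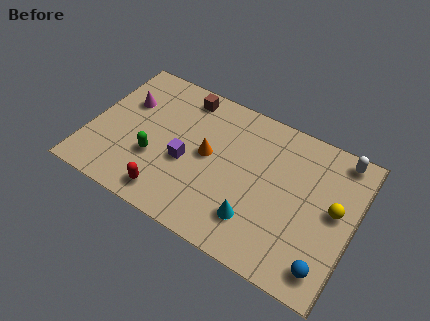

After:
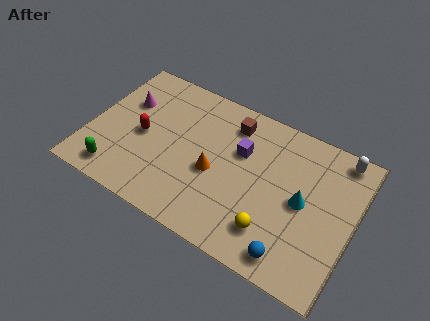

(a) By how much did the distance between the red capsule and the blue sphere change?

+0.5

Before: roughly 7.2 units apart; after: 7.7. That's 0.5 units further apart.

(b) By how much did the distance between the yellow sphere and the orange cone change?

-2.5

They were about 5.8 units apart before and 3.3 after — 2.5 units closer together.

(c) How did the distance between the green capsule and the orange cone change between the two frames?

+2.1

The distance was about 2.6 in the first image and 4.7 in the second, so they moved 2.1 units further apart.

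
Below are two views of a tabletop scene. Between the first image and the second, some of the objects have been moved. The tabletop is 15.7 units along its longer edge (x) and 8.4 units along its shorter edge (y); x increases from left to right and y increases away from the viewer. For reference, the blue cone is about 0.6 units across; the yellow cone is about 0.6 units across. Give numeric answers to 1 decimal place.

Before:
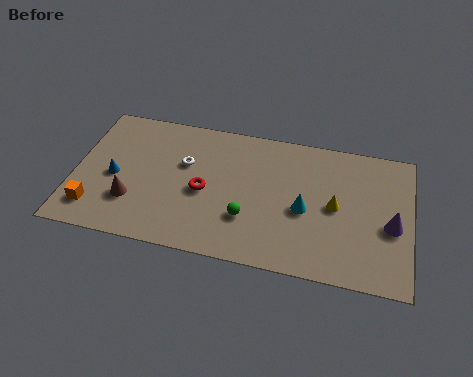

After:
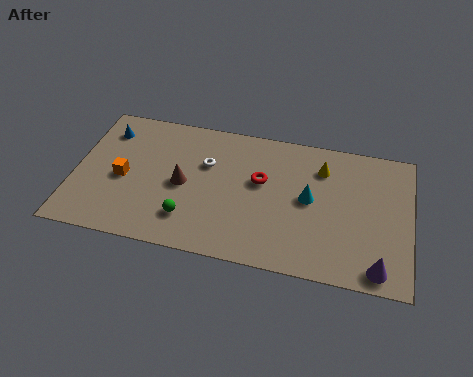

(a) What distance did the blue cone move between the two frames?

2.9

The blue cone moved from about (1.9, 3.8) to (1.3, 6.6), a distance of √(0.6² + 2.8²) ≈ 2.9.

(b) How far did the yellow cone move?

2.3

From (12.2, 4.2) to (11.5, 6.4), the yellow cone covered √(0.7² + 2.2²) ≈ 2.3 units.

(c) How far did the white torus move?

1.0

From (5.1, 5.3) to (6.1, 5.5), the white torus covered √(1.0² + 0.2²) ≈ 1.0 units.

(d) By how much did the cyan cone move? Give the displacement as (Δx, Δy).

(0.2, 0.7)

The cyan cone was at about (10.8, 3.7) and moved to about (11.0, 4.4).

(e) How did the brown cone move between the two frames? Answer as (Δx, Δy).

(2.3, 1.5)

The brown cone was at about (2.8, 2.5) and moved to about (5.1, 4.0).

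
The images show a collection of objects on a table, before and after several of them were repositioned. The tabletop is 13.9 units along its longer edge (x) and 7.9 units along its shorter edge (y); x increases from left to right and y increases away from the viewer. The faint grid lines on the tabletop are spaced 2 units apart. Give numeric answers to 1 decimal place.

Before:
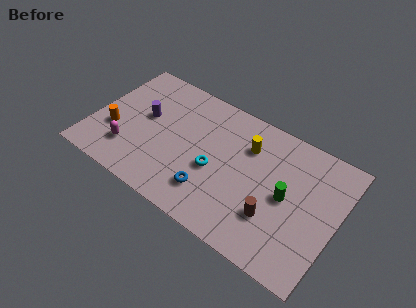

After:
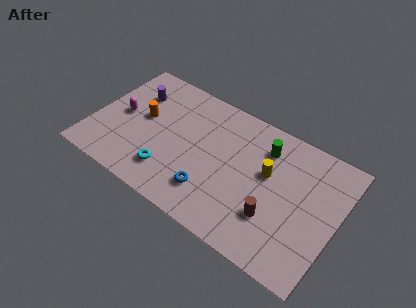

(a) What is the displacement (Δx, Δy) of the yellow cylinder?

(1.3, -1.0)

From the two frames, the yellow cylinder sits at roughly (8.6, 5.7) before and (9.9, 4.7) after.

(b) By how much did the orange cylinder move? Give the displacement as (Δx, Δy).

(1.4, 1.6)

The orange cylinder was at about (1.3, 2.8) and moved to about (2.7, 4.4).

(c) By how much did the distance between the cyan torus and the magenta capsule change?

-1.1

Before: roughly 5.0 units apart; after: 3.9. That's 1.1 units closer together.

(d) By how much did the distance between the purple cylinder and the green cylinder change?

-0.8

Before: roughly 8.3 units apart; after: 7.5. That's 0.8 units closer together.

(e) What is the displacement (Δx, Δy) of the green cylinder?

(-1.6, 2.2)

The green cylinder was at about (11.1, 3.9) and moved to about (9.5, 6.1).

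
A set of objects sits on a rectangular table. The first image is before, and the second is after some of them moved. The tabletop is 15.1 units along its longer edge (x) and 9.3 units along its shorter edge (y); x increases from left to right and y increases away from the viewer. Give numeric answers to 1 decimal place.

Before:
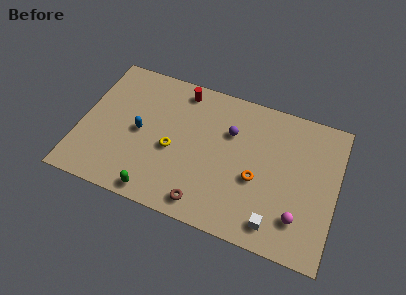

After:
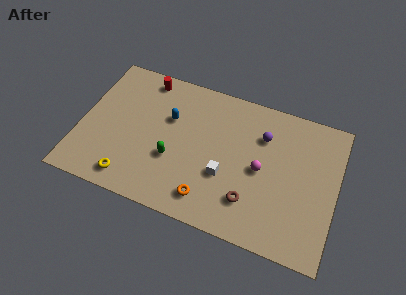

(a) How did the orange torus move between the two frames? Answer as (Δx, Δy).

(-2.6, -2.2)

The orange torus started near (10.5, 3.8) and ended near (7.9, 1.6).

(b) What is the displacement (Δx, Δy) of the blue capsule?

(1.6, 1.5)

The blue capsule was at about (3.5, 4.5) and moved to about (5.1, 6.0).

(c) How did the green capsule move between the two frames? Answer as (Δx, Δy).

(0.7, 2.5)

The green capsule started near (4.9, 0.9) and ended near (5.6, 3.4).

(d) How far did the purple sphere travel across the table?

1.9

The purple sphere moved from about (8.7, 6.3) to (10.6, 6.7), a distance of √(1.9² + 0.4²) ≈ 1.9.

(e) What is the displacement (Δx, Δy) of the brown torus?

(2.6, 1.1)

From the two frames, the brown torus sits at roughly (7.7, 1.2) before and (10.3, 2.3) after.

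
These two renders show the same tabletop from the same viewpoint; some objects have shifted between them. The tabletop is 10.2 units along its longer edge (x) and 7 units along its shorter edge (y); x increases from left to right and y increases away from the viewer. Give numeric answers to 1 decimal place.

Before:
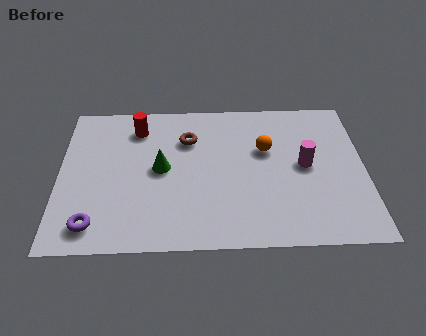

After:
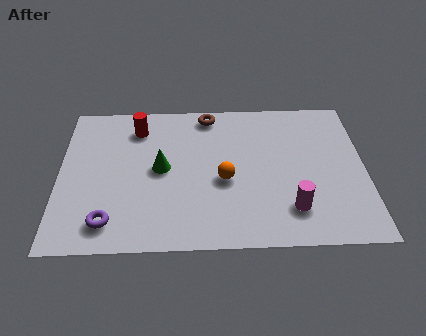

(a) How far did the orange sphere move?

2.0

From (6.9, 4.4) to (5.5, 3.0), the orange sphere covered √(1.4² + 1.4²) ≈ 2.0 units.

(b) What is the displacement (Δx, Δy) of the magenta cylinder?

(-0.5, -2.0)

From the two frames, the magenta cylinder sits at roughly (8.2, 3.6) before and (7.7, 1.6) after.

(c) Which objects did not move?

the green cone and the red cylinder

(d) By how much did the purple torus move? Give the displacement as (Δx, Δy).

(0.5, 0.1)

From the two frames, the purple torus sits at roughly (1.2, 1.1) before and (1.7, 1.2) after.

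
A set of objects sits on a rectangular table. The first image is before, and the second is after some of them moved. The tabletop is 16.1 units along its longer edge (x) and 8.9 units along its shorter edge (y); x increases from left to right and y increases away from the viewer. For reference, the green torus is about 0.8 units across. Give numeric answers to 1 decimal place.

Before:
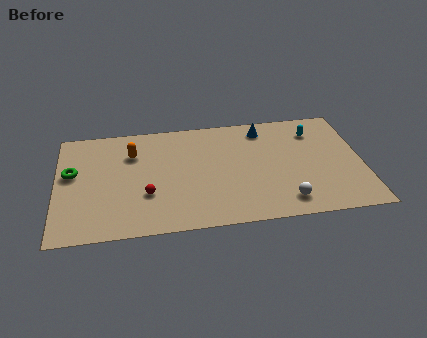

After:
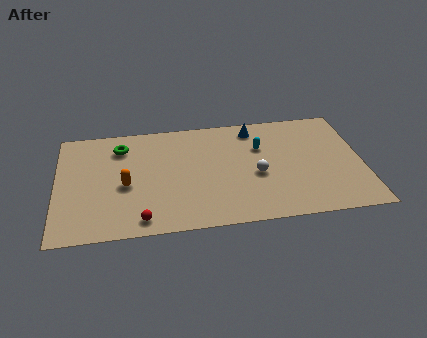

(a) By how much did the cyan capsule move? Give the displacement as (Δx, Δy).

(-2.9, -0.9)

From the two frames, the cyan capsule sits at roughly (13.7, 6.9) before and (10.8, 6.0) after.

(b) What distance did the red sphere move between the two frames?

1.9

The red sphere moved from about (4.7, 3.0) to (4.4, 1.1), a distance of √(0.3² + 1.9²) ≈ 1.9.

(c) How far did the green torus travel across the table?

3.2

The green torus was near (0.8, 5.2) before and (3.4, 7.0) after, so it travelled √(2.6² + 1.8²) ≈ 3.2 units.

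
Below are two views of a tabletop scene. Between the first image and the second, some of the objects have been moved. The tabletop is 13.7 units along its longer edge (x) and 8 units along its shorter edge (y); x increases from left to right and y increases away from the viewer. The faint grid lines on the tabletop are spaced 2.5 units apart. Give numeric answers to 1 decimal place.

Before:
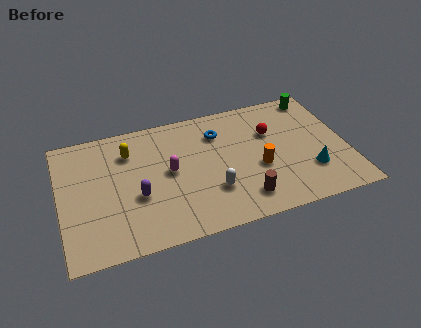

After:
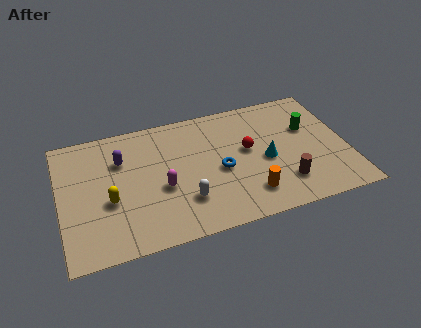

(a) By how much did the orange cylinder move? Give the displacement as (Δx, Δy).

(-0.6, -1.5)

The orange cylinder started near (9.4, 3.2) and ended near (8.8, 1.7).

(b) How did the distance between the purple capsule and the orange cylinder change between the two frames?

+1.2

Before: roughly 5.8 units apart; after: 7.0. That's 1.2 units further apart.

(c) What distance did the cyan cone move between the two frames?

2.4

From (11.8, 2.3) to (9.8, 3.6), the cyan cone covered √(2.0² + 1.3²) ≈ 2.4 units.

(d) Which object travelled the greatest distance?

the yellow capsule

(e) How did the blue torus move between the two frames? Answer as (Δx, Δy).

(-0.1, -2.4)

The blue torus was at about (7.7, 6.0) and moved to about (7.6, 3.6).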